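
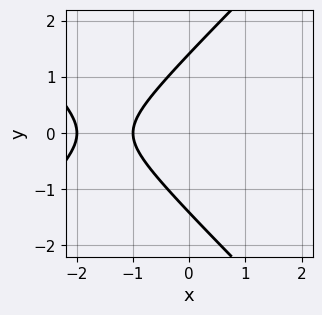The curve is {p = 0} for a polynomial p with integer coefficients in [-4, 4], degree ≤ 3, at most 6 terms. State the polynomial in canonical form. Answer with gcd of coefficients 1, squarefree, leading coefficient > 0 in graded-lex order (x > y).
x^2 - y^2 + 3*x + 2

(a) The degree is 2 — a generic line meets the curve in up to 2 points.
(b) Symmetries: mirror symmetry y ↦ −y ⇒ only even powers of y.
(c) Observable constraints: among the integer gridlines, it crosses the x-axis at x ∈ {-2, -1}.
(d) These observations pin down the coefficients.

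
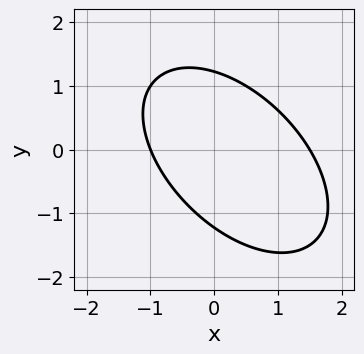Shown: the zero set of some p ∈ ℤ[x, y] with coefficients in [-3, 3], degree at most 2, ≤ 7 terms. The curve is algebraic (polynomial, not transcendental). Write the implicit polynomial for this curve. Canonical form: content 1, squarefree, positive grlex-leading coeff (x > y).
(a) Degree: the shape is more complex than any degree-1 curve, so deg p = 2.
(b) Checking where it meets the axes: it crosses the x-axis at the gridline x = -1.
(c) Solving for integer coefficients yields p as stated.

2*x^2 + 2*x*y + 2*y^2 - x - 3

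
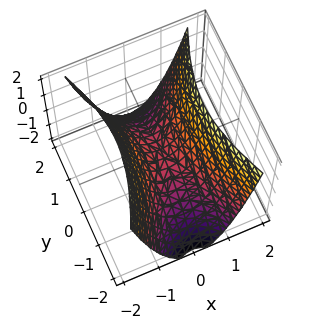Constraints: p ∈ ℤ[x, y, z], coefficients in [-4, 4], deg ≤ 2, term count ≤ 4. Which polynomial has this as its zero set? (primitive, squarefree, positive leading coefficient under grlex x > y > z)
First, deg p = 2. A saddle surface; a quadric.
Then, symmetries: it's symmetric under y → −y, forcing even powers of y; the x ↦ −x reflection is a symmetry, so x appears only in even powers.
Then, observable constraints: it meets the x-axis at x = 0 (among the integer gridlines); it crosses the z-axis at the gridline z = 0; it meets the y-axis at y = 0 (among the integer gridlines).
Finally, fitting integer coefficients to these (and the overall shape) gives p.

3*x^2 - y^2 - 2*z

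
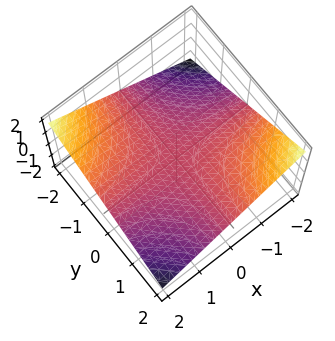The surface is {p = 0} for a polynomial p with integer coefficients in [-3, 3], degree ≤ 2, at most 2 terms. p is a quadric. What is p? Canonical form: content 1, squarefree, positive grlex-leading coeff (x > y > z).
x*y + 3*z

deg p = 2.
Checking where it meets the axes: one z-axis crossing is at z = 0; every point of the x-axis in the box is on the surface.
Putting this together gives p.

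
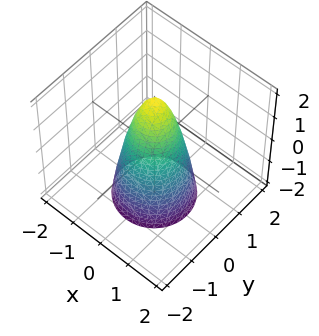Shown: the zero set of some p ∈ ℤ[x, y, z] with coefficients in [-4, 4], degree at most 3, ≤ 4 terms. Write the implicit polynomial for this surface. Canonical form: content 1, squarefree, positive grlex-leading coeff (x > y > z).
(a) The degree is 2 — no degree-1 surface has this shape.
(b) By symmetry, the z-axis is an axis of rotation, so x and y enter only as x² + y².
(c) From the visible intercepts: a circular section at z = 0 has radius between 0 and 1; it meets the z-axis at z = 2 (among the integer gridlines).
(d) Putting this together gives p.

3*x^2 + 3*y^2 + z - 2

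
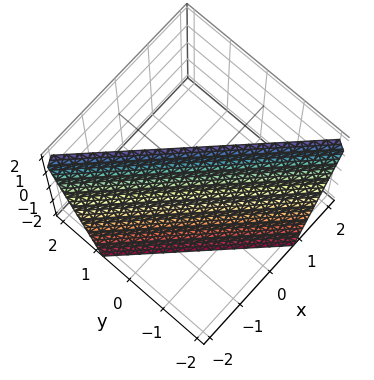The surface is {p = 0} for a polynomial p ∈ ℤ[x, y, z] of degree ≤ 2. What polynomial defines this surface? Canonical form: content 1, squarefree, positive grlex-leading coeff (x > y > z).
1. deg p = 1. The surface is flat (a plane).
2. Observable constraints: it meets the z-axis at z = 2 (among the integer gridlines).
3. Assembling these constraints gives the stated polynomial.

3*x + 3*y - z + 2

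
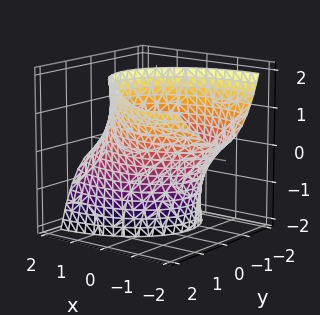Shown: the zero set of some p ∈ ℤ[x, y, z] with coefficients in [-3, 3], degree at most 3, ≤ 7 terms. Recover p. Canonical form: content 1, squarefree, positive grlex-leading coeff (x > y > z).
First, the degree is 2 — the shape is more complex than any degree-1 surface.
Then, from the axis intercepts and sections: no z-intercept at any integer in the box.
Finally, assembling these constraints gives the stated polynomial.

x^2 + 2*x*z + 2*y^2 - y*z - 3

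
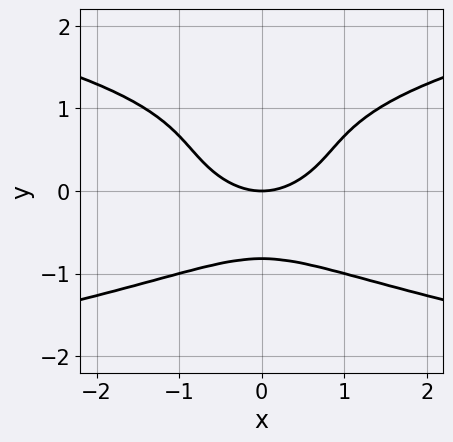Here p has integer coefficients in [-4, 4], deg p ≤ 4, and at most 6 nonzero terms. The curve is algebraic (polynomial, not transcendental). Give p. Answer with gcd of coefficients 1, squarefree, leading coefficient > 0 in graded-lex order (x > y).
3*y^4 - 2*y^3 - 2*x^2 + 3*y

First, the degree is 4 — the shape is more complex than any degree-3 curve.
Then, symmetries: the x ↦ −x reflection is a symmetry, so x appears only in even powers.
Next, from the axis intercepts and sections: one y-axis crossing is at y = 0; it crosses the x-axis at the gridline x = 0.
Finally, fitting integer coefficients to these (and the overall shape) gives p.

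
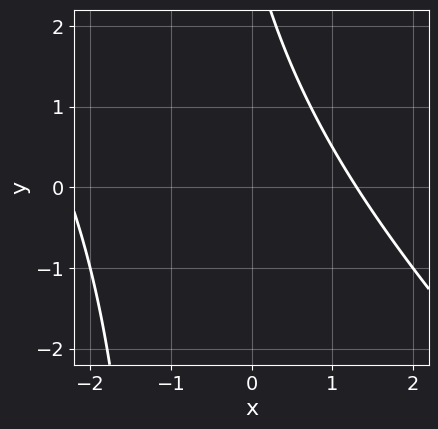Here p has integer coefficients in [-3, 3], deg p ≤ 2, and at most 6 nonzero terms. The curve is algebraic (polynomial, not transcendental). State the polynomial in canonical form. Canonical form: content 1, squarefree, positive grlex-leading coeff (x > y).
deg p = 2. The shape is more complex than any degree-1 curve.
Observable constraints: no y-intercept at any integer in the box.
Fitting integer coefficients to these (and the overall shape) gives p.

x^2 + x*y + x + y - 3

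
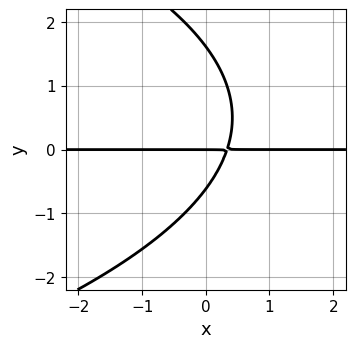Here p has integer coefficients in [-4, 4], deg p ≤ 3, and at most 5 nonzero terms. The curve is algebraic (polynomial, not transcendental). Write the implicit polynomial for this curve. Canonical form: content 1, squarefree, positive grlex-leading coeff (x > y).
y^3 + 3*x*y - y^2 - y

1. deg p = 3.
2. Observable constraints: it meets the y-axis at y = 0 (among the integer gridlines); the visible x-axis segment lies entirely on the curve.
3. Fitting integer coefficients to these (and the overall shape) gives p.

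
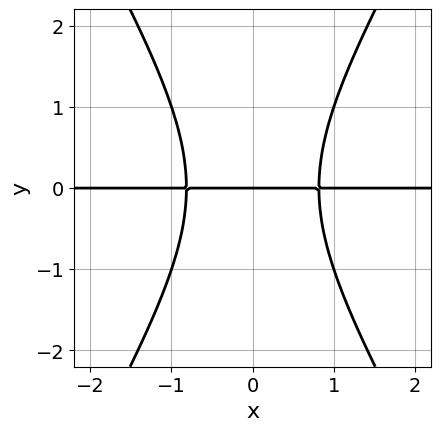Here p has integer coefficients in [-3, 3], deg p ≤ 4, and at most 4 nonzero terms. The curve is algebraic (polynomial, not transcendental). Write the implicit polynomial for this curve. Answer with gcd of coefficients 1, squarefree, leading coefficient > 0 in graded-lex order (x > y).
3*x^2*y - y^3 - 2*y

(a) The degree is 3 — a generic line meets the curve in up to 3 points.
(b) Symmetries: it's symmetric under x → −x, forcing even powers of x.
(c) Checking where it meets the axes: every point of the x-axis in the box is on the curve; one y-axis crossing is at y = 0.
(d) Together with the visible shape, these determine p as stated.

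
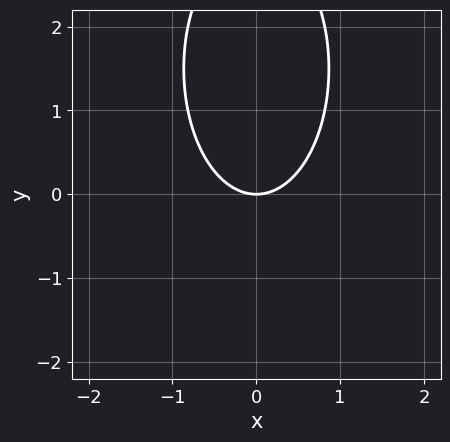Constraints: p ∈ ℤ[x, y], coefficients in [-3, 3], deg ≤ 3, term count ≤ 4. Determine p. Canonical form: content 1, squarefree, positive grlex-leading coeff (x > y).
1. The degree is 2 — the shape is more complex than any degree-1 curve.
2. Symmetries: mirror symmetry x ↦ −x ⇒ only even powers of x.
3. From the axis intercepts and sections: one y-axis crossing is at y = 0; it crosses the x-axis at the gridline x = 0.
4. Assembling these constraints gives the stated polynomial.

3*x^2 + y^2 - 3*y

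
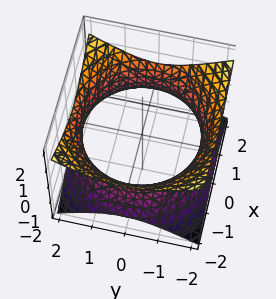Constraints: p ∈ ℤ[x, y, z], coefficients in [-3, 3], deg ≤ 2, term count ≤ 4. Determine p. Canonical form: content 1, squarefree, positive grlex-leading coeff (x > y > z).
Degree: an hourglass — one-sheet hyperboloid; a quadric, so deg p = 2.
Symmetries: the z ↦ −z reflection is a symmetry, so z appears only in even powers; rotational symmetry about the z-axis ⇒ p depends on x, y only through x² + y².
Checking where it meets the axes: a circular section at z = 0 has radius between 1 and 2; it misses every integer gridline on the z-axis.
Assembling these constraints gives the stated polynomial.

x^2 + y^2 - 2*z^2 - 3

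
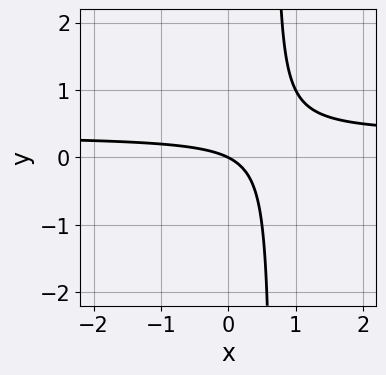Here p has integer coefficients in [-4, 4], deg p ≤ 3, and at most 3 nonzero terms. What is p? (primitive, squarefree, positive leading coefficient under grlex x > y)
(a) The degree is 2 — a generic line meets the curve in up to 2 points.
(b) Observable constraints: it crosses the x-axis at the gridline x = 0; it crosses the y-axis at the gridline y = 0.
(c) Fitting integer coefficients to these (and the overall shape) gives p.

3*x*y - x - 2*y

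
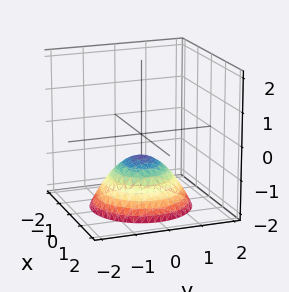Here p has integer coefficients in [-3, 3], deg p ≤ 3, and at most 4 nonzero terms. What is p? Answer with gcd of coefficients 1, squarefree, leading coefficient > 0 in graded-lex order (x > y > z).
1. The degree is 2 — a generic line meets the surface in up to 2 points.
2. By symmetry, every cross-section ⟂ z is a circle, so x, y appear only via x² + y².
3. From the axis intercepts and sections: it misses every integer gridline on the y-axis; a circular section at z = -2 has radius between 1 and 2; it misses every integer gridline on the x-axis.
4. The integer polynomial consistent with all of this is the stated p.

2*x^2 + 2*y^2 + 3*z + 2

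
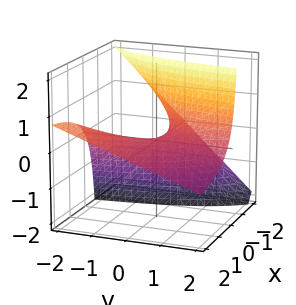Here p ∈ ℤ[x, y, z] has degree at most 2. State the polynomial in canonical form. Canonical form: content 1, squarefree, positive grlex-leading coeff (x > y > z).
(a) The degree is 2 — no degree-1 surface has this shape.
(b) From the visible intercepts: the visible y-axis segment lies entirely on the surface; it meets the z-axis at z = 0 (among the integer gridlines); every point of the x-axis in the box is on the surface.
(c) Solving for integer coefficients yields p as stated.

x*y + 2*x*z + 2*z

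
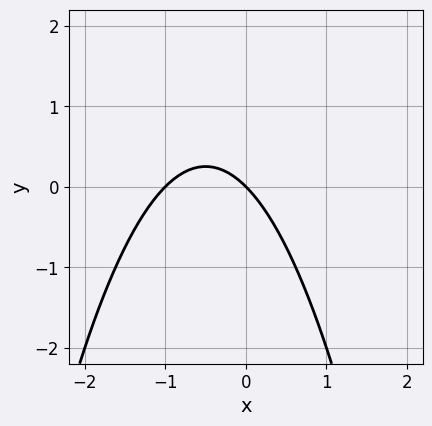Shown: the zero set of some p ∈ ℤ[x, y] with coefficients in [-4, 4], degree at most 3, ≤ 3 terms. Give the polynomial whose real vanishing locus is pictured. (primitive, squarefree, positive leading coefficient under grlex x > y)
1. Degree: the shape is more complex than any degree-1 curve, so deg p = 2.
2. Reading off the gridlines: one y-axis crossing is at y = 0; among the integer gridlines, it crosses the x-axis at x ∈ {-1, 0}.
3. Matching integer coefficients to the picture gives p.

x^2 + x + y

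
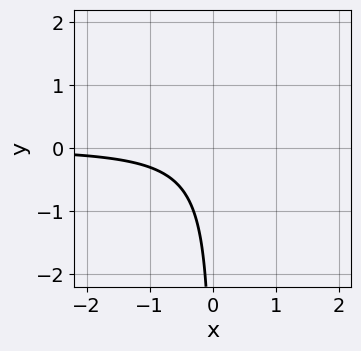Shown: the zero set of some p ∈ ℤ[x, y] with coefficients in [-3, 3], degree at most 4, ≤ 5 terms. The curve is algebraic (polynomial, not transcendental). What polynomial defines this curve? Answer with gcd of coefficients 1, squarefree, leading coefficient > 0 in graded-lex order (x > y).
x^2*y + x*y^2 - 2*x*y + 1

The degree is 3 — a generic line meets the curve in up to 3 points.
Checking where it meets the axes: no y-intercept at any integer in the box; the curve avoids every integer x-axis point in the box.
Assembling these constraints gives the stated polynomial.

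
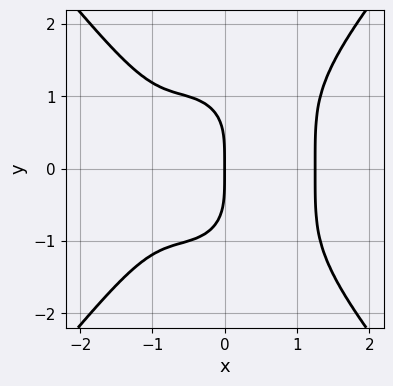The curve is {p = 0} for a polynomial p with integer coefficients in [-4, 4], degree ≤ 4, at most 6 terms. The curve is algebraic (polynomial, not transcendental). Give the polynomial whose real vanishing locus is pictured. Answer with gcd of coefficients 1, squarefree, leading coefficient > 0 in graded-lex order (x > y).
1. deg p = 4.
2. Symmetries: the y ↦ −y reflection is a symmetry, so y appears only in even powers.
3. Against the integer gridlines: it crosses the y-axis at the gridline y = 0; it meets the x-axis at x = 0 (among the integer gridlines).
4. Putting this together gives p.

2*x^4 - y^4 + x^3 - 2*x^2 - 3*x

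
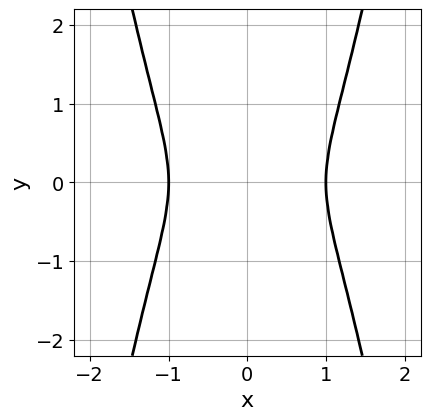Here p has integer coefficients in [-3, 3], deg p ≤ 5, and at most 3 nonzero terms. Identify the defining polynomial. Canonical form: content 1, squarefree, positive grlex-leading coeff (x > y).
1. deg p = 4. A generic line meets the curve in up to 4 points.
2. Symmetries: the y ↦ −y reflection is a symmetry, so y appears only in even powers; it's symmetric under x → −x, forcing even powers of x.
3. Checking where it meets the axes: the x-axis gridline crossings are at x ∈ {-1, 1}.
4. Putting this together gives p.

2*x^4 - 2*x^2 - y^2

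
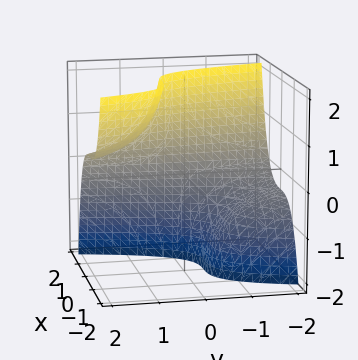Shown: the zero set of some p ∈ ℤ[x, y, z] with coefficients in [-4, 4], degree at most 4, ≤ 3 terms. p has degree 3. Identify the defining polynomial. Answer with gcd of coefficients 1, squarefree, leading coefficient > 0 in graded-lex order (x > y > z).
(a) deg p = 3.
(b) From the axis intercepts and sections: it meets the x-axis at x = 1 (among the integer gridlines); it misses every integer gridline on the z-axis; no y-intercept at any integer in the box.
(c) Solving for integer coefficients yields p as stated.

x^3 + y*z - 1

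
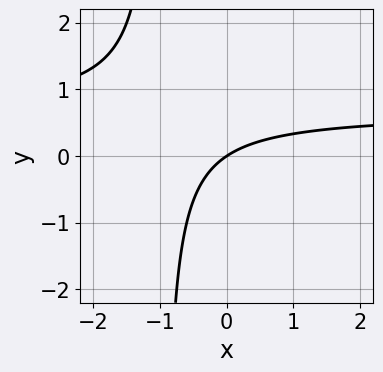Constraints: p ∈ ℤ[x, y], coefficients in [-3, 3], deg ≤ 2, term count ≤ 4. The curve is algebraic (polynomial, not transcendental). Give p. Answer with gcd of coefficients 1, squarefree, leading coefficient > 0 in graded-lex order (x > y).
3*x*y - 2*x + 3*y

(a) Degree: a generic line meets the curve in up to 2 points, so deg p = 2.
(b) Checking where it meets the axes: it meets the x-axis at x = 0 (among the integer gridlines); it meets the y-axis at y = 0 (among the integer gridlines).
(c) Fitting integer coefficients to these (and the overall shape) gives p.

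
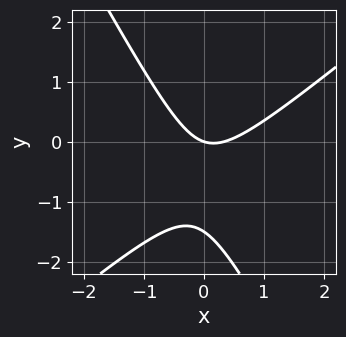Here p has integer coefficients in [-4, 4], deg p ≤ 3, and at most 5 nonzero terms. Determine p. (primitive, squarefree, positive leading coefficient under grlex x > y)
(a) deg p = 2. The shape is more complex than any degree-1 curve.
(b) From the visible intercepts: it meets the x-axis at x = 0 (among the integer gridlines); it meets the y-axis at y = 0 (among the integer gridlines).
(c) Assembling these constraints gives the stated polynomial.

3*x^2 - 2*x*y - 2*y^2 - x - 3*y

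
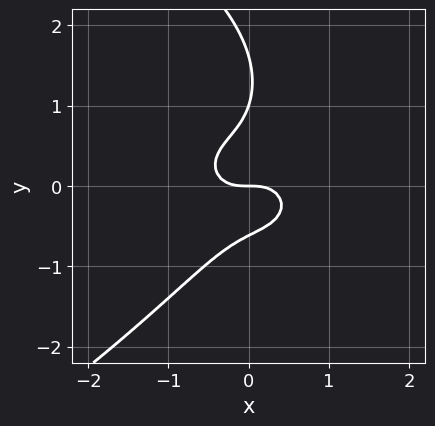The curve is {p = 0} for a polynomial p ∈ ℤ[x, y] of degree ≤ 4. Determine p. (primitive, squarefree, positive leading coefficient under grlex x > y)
deg p = 4. A generic line meets the curve in up to 4 points.
From the axis intercepts and sections: it meets the x-axis at x = 0 (among the integer gridlines); the y-axis gridline crossings are at y ∈ {0, 1}.
Fitting integer coefficients to these (and the overall shape) gives p.

y^4 + 2*x^3 + 3*x*y^2 - 2*y^3 + y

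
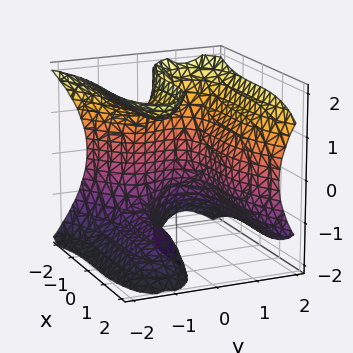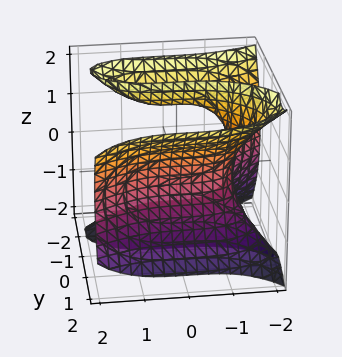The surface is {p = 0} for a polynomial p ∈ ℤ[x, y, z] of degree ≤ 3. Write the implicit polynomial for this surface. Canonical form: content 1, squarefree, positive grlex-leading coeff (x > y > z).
x^3 - 3*y^3 + 3*y*z^2 + y^2 + 2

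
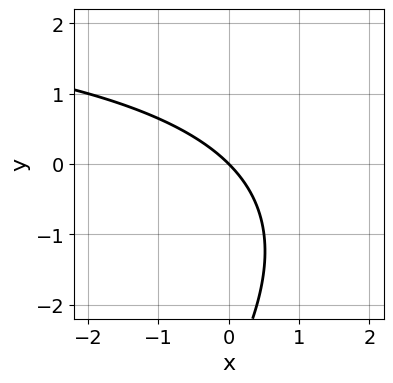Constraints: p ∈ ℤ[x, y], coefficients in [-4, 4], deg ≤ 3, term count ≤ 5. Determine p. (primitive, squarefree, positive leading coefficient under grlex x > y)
First, the degree is 2 — the shape is more complex than any degree-1 curve.
Next, from the axis intercepts and sections: one y-axis crossing is at y = 0; one x-axis crossing is at x = 0.
Finally, putting this together gives p.

x*y - y^2 - 3*x - 3*y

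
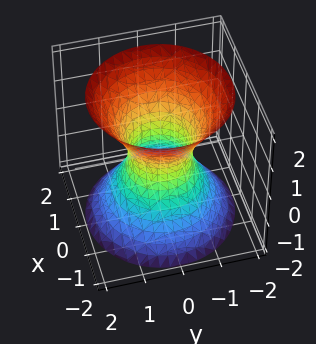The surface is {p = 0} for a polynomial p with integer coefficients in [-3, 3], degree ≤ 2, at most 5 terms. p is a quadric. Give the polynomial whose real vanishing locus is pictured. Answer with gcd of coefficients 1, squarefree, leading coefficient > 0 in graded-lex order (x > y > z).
1. deg p = 2. One connected sheet with a waist; a quadric.
2. Symmetries: the surface is invariant under rotation about z: p = q(x² + y², z); the z ↦ −z reflection is a symmetry, so z appears only in even powers.
3. From the visible intercepts: no z-intercept at any integer in the box; a circular section at z = -2 has radius between 1 and 2.
4. These observations pin down the coefficients.

3*x^2 + 3*y^2 - 2*z^2 - 2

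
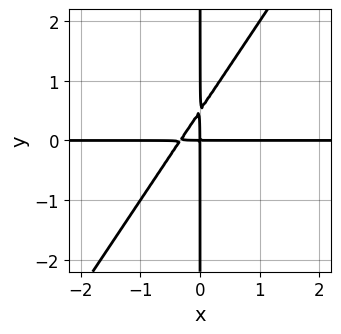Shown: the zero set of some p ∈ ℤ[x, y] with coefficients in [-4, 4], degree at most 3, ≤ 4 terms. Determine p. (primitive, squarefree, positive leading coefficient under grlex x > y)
deg p = 3. The shape is more complex than any degree-2 curve.
From the visible intercepts: the visible y-axis segment lies entirely on the curve; the visible x-axis segment lies entirely on the curve.
The integer polynomial consistent with all of this is the stated p.

3*x^2*y - 2*x*y^2 + x*y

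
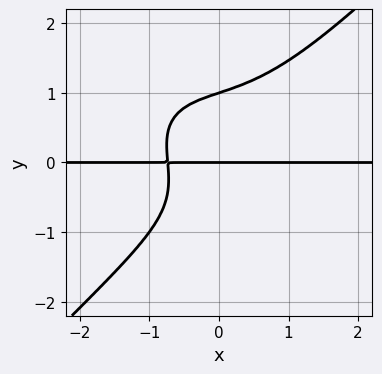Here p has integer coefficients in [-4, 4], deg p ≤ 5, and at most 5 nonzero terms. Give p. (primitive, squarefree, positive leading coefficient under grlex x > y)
2*x^3*y + x^2*y^2 - 3*y^4 + 3*x*y + 3*y

(a) The degree is 4 — a generic line meets the curve in up to 4 points.
(b) Reading off the gridlines: every point of the x-axis in the box is on the curve; the y-axis gridline crossings are at y ∈ {0, 1}.
(c) Putting this together gives p.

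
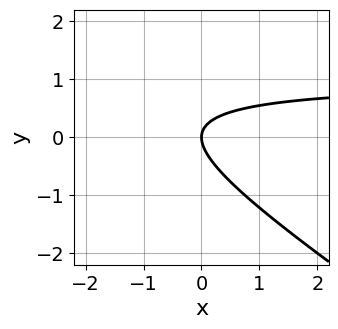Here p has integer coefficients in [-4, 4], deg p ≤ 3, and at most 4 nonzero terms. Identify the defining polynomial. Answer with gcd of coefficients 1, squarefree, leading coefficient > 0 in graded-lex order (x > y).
2*x*y + 3*y^2 - 2*x

1. The degree is 2 — the shape is more complex than any degree-1 curve.
2. Against the integer gridlines: one x-axis crossing is at x = 0; it meets the y-axis at y = 0 (among the integer gridlines).
3. These observations pin down the coefficients.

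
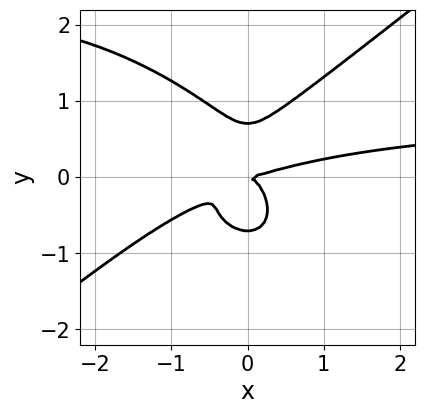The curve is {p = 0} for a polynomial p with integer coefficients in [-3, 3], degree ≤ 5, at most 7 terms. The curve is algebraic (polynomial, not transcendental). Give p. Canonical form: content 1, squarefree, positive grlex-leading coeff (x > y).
x^3*y - 2*y^4 - x^3 + 3*x^2*y + y^2

First, the degree is 4 — the shape is more complex than any degree-3 curve.
Next, against the integer gridlines: it crosses the x-axis at the gridline x = 0; it crosses the y-axis at the gridline y = 0.
Finally, together with the visible shape, these determine p as stated.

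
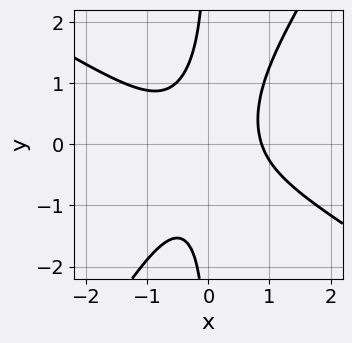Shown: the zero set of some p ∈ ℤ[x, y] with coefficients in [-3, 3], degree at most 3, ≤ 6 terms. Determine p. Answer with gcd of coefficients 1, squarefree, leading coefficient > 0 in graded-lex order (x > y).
(a) Degree: the shape is more complex than any degree-2 curve, so deg p = 3.
(b) From the visible intercepts: the curve avoids every integer y-axis point in the box.
(c) Fitting integer coefficients to these (and the overall shape) gives p.

3*x^3 + 3*x^2*y - 3*x*y^2 - 2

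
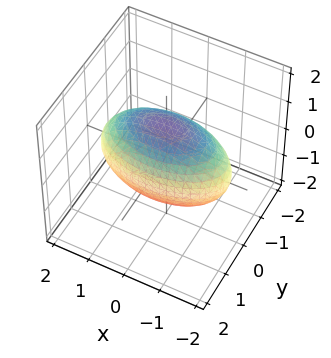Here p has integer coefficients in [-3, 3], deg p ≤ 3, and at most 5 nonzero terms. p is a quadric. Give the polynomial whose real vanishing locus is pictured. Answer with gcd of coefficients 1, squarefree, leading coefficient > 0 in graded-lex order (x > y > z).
1. The degree is 2 — a closed, bounded, convex surface; a quadric.
2. Symmetries: it's symmetric under z → −z, forcing even powers of z; it's symmetric under y → −y, forcing even powers of y; the x ↦ −x reflection is a symmetry, so x appears only in even powers.
3. Against the integer gridlines: among the integer gridlines, it crosses the y-axis at y ∈ {-1, 1}.
4. Assembling these constraints gives the stated polynomial.

x^2 + 3*y^2 + 2*z^2 - 3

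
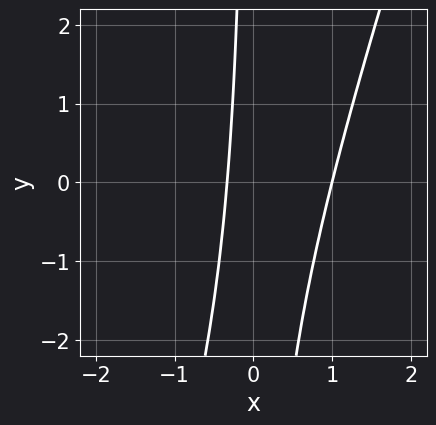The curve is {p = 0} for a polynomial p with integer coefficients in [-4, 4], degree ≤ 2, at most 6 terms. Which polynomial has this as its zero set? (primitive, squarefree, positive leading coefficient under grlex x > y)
3*x^2 - x*y - 2*x - 1

1. deg p = 2. The shape is more complex than any degree-1 curve.
2. Against the integer gridlines: it misses every integer gridline on the y-axis; one x-axis crossing is at x = 1.
3. Fitting integer coefficients to these (and the overall shape) gives p.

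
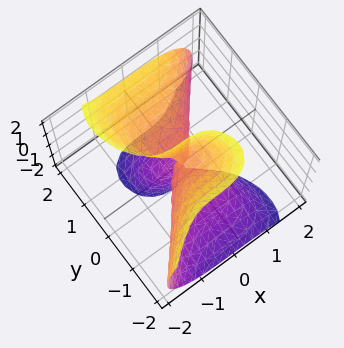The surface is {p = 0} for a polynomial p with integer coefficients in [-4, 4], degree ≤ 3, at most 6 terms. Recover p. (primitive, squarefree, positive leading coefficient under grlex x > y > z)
3*x^3 - 2*y^3 + y^2*z + 2*y*z^2 - y

(a) The degree is 3 — no degree-2 surface has this shape.
(b) Reading off the gridlines: the visible z-axis segment lies entirely on the surface; one x-axis crossing is at x = 0; one y-axis crossing is at y = 0.
(c) These observations pin down the coefficients.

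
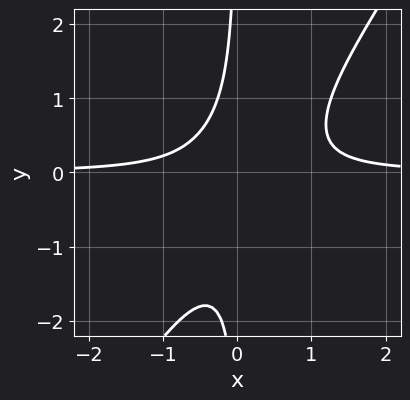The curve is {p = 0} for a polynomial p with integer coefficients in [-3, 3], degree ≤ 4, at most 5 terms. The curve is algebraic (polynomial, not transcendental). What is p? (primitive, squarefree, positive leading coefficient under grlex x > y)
3*x^2*y - 2*x*y^2 - x*y - 1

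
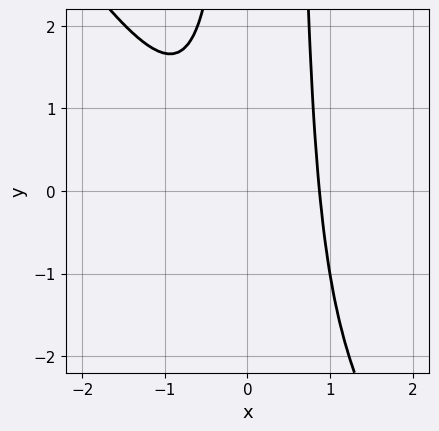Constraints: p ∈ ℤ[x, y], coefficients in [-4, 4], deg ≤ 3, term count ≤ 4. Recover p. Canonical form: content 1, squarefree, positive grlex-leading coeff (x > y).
3*x^3 + 2*x^2*y - x*y - 2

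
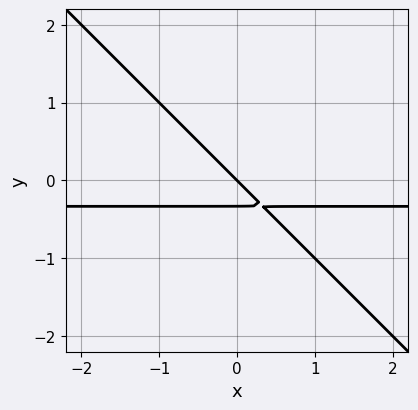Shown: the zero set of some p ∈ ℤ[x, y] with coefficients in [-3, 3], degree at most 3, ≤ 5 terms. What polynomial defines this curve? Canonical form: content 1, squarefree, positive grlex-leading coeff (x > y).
3*x*y + 3*y^2 + x + y

(a) The degree is 2 — the shape is more complex than any degree-1 curve.
(b) Reading off the gridlines: it meets the y-axis at y = 0 (among the integer gridlines); one x-axis crossing is at x = 0.
(c) Fitting integer coefficients to these (and the overall shape) gives p.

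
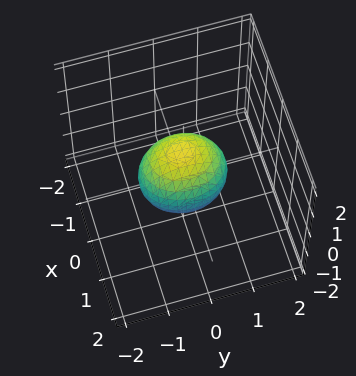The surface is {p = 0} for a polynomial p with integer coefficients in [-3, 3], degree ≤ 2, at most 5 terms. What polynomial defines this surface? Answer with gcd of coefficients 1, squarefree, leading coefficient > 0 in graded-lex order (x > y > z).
3*x^2 + x*z + 2*y^2 + 3*z^2 - 2

First, the degree is 2 — a generic line meets the surface in up to 2 points.
Then, against the integer gridlines: among the integer gridlines, it crosses the y-axis at y ∈ {-1, 1}.
Finally, solving for integer coefficients yields p as stated.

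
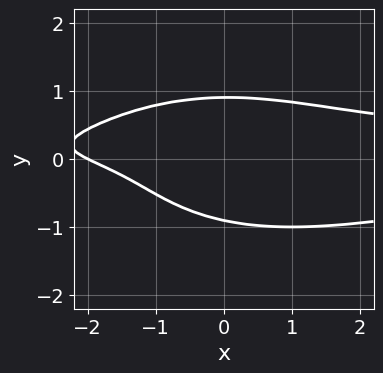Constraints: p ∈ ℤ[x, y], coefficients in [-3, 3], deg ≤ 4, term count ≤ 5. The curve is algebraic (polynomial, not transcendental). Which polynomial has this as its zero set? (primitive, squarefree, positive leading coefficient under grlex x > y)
1. Degree: the shape is more complex than any degree-3 curve, so deg p = 4.
2. Observable constraints: one x-axis crossing is at x = -2.
3. Fitting integer coefficients to these (and the overall shape) gives p.

x^2*y^2 + 3*y^4 + x*y - x - 2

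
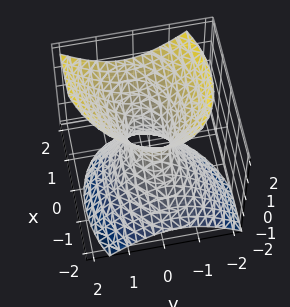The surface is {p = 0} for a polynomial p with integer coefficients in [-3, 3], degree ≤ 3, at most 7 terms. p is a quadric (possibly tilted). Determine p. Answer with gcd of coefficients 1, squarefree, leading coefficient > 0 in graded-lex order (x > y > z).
2*x^2 - x*y - 2*x*z + 3*y^2 - 2*z^2 - 1

deg p = 2. No degree-1 surface has this shape.
Checking where it meets the axes: no z-intercept at any integer in the box.
Fitting integer coefficients to these (and the overall shape) gives p.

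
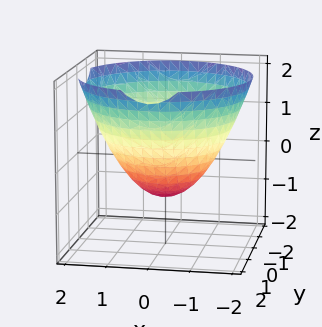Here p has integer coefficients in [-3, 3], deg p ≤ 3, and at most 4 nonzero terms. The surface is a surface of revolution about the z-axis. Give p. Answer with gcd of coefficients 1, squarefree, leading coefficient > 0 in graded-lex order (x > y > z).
2*x^2 + 2*y^2 - 3*z - 3

1. Degree: the shape is more complex than any degree-1 surface, so deg p = 2.
2. Symmetry: the z-axis is an axis of rotation, so x and y enter only as x² + y².
3. From the visible intercepts: one z-axis crossing is at z = -1; a circular section at z = 1 has radius between 1 and 2.
4. The integer polynomial consistent with all of this is the stated p.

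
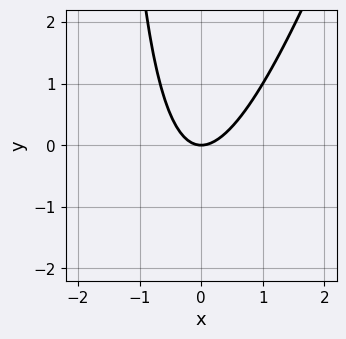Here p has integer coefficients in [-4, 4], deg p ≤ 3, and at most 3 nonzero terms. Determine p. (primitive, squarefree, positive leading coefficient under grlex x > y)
Degree: the shape is more complex than any degree-1 curve, so deg p = 2.
Observable constraints: it meets the x-axis at x = 0 (among the integer gridlines); it crosses the y-axis at the gridline y = 0.
Solving for integer coefficients yields p as stated.

3*x^2 - x*y - 2*y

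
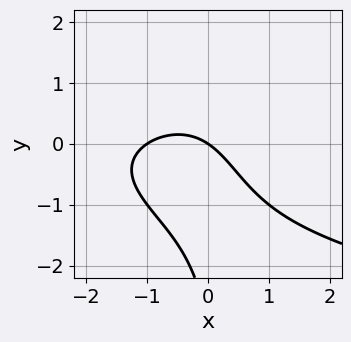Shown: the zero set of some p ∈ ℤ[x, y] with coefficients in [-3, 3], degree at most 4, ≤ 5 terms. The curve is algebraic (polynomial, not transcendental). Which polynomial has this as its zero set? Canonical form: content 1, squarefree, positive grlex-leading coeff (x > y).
2*x*y^2 - 2*x^2 - y^2 - 2*x - 3*y

First, the degree is 3 — no degree-2 curve has this shape.
Next, from the visible intercepts: it crosses the y-axis at the gridline y = 0; among the integer gridlines, it crosses the x-axis at x ∈ {-1, 0}.
Finally, assembling these constraints gives the stated polynomial.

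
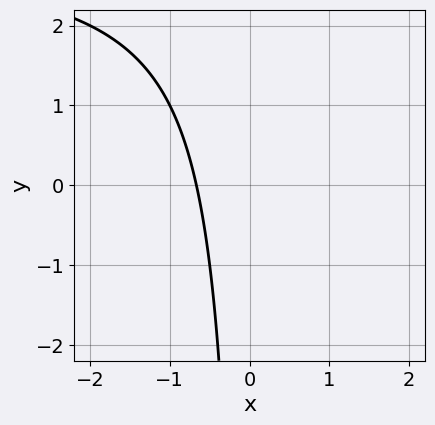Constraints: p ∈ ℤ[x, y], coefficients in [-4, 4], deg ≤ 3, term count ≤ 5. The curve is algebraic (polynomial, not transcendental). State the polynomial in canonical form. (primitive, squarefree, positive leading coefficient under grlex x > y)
x*y - 3*x - 2

(a) deg p = 2.
(b) Checking where it meets the axes: the curve avoids every integer y-axis point in the box.
(c) Putting this together gives p.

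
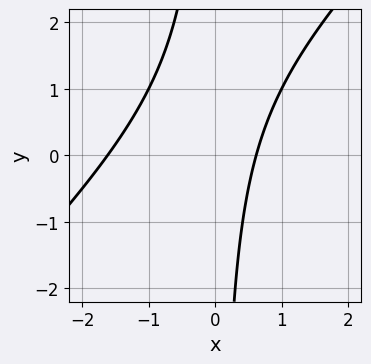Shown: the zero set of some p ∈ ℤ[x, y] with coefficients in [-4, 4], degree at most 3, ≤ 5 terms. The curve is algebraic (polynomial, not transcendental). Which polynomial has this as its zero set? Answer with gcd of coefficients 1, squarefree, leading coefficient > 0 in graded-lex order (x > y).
1. Degree: no degree-1 curve has this shape, so deg p = 2.
2. From the visible intercepts: it misses every integer gridline on the y-axis.
3. Fitting integer coefficients to these (and the overall shape) gives p.

x^2 - x*y + x - 1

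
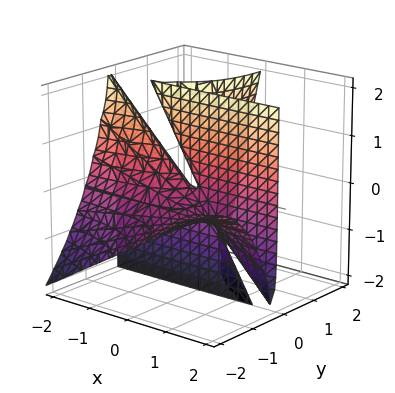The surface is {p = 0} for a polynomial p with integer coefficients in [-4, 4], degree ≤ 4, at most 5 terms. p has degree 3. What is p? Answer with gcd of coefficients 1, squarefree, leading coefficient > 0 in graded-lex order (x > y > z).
3*x*y^2 + y^3 - 2*y^2*z + 3*x*y + 2*y*z

First, deg p = 3. The shape is more complex than any degree-2 surface.
Then, reading off the gridlines: the visible x-axis segment lies entirely on the surface; the visible z-axis segment lies entirely on the surface; it meets the y-axis at y = 0 (among the integer gridlines).
Finally, solving for integer coefficients yields p as stated.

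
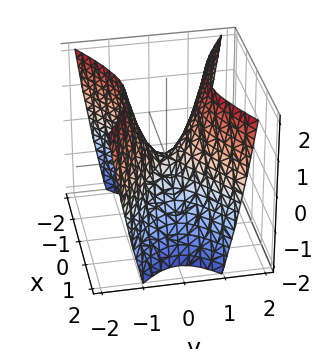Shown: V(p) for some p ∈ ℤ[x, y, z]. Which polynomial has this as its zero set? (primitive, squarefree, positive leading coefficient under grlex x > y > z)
x^2 - 2*y^2 + z

1. deg p = 2. A hyperbolic paraboloid; a quadric.
2. Symmetries: mirror symmetry x ↦ −x ⇒ only even powers of x; it's symmetric under y → −y, forcing even powers of y.
3. From the visible intercepts: it meets the x-axis at x = 0 (among the integer gridlines); one z-axis crossing is at z = 0.
4. Matching integer coefficients to the picture gives p.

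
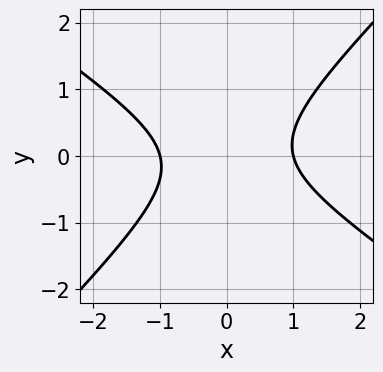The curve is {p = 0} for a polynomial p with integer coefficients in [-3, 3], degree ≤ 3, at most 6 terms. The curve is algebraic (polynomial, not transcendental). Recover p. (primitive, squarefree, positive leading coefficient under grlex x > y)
2*x^2 + x*y - 3*y^2 - 2

(a) The degree is 2 — a generic line meets the curve in up to 2 points.
(b) Reading off the gridlines: the x-axis gridline crossings are at x ∈ {-1, 1}; the curve avoids every integer y-axis point in the box.
(c) Solving for integer coefficients yields p as stated.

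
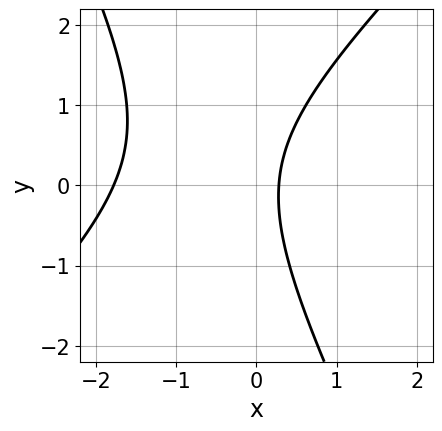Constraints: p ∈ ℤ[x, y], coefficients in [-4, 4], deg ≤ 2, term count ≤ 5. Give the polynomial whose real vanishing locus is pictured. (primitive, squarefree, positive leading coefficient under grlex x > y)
2*x^2 - x*y - y^2 + 3*x - 1

Degree: the shape is more complex than any degree-1 curve, so deg p = 2.
Checking where it meets the axes: no y-intercept at any integer in the box.
Together with the visible shape, these determine p as stated.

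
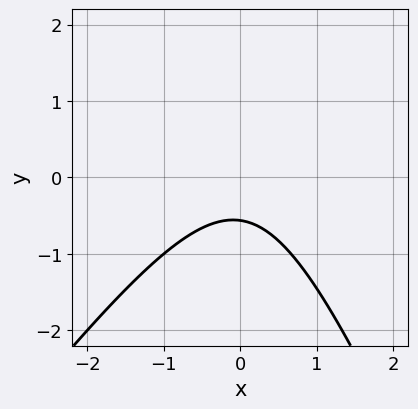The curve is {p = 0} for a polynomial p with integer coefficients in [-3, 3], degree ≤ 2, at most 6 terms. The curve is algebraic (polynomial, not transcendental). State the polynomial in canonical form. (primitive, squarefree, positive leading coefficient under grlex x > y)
First, the degree is 2 — no degree-1 curve has this shape.
Next, against the integer gridlines: it misses every integer gridline on the x-axis.
Finally, fitting integer coefficients to these (and the overall shape) gives p.

3*x^2 - x*y - y^2 + 3*y + 2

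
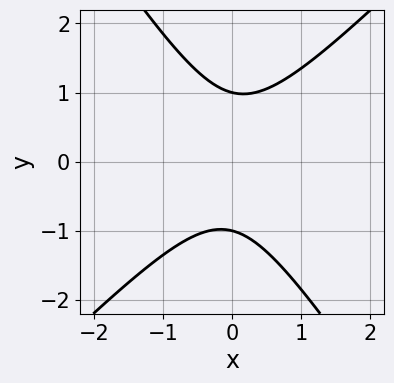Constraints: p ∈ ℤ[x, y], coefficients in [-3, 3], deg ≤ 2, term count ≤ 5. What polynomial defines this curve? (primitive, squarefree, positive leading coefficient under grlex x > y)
First, the degree is 2 — the shape is more complex than any degree-1 curve.
Then, from the visible intercepts: it misses every integer gridline on the x-axis; the y-axis gridline crossings are at y ∈ {-1, 1}.
Finally, solving for integer coefficients yields p as stated.

3*x^2 - x*y - 2*y^2 + 2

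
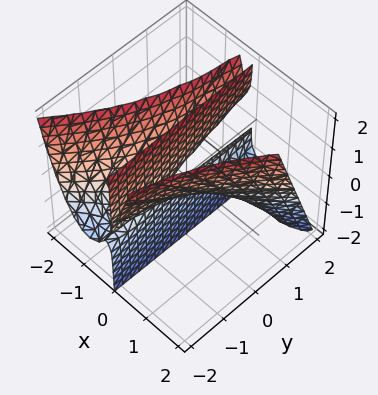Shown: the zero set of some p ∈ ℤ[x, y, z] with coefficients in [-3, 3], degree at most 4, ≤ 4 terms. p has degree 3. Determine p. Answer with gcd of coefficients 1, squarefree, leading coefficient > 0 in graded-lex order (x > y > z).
3*x^3 - 3*x^2*y - 2*x^2 - 2*x*z

Degree: the shape is more complex than any degree-2 surface, so deg p = 3.
Checking where it meets the axes: every point of the y-axis in the box is on the surface; every point of the z-axis in the box is on the surface.
Putting this together gives p.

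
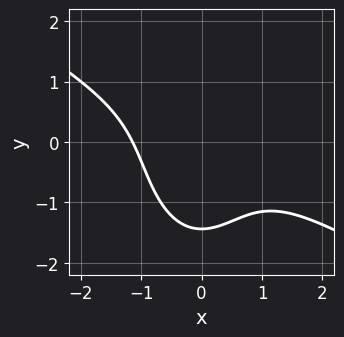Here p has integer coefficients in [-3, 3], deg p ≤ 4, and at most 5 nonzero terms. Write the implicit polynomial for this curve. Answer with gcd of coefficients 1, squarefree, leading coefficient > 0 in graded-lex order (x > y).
2*x^3 + 3*x^2*y + y^3 + 3

(a) The degree is 3 — no degree-2 curve has this shape.
(b) Putting this together gives p.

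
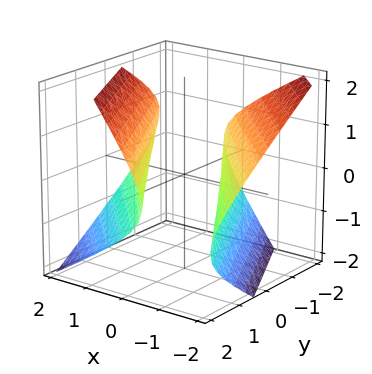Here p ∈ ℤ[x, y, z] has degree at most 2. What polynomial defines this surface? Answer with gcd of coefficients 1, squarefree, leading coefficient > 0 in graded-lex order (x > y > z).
2*x^2 + 3*x*y + 2*x*z + y^2 - 3*z^2 - 2

I count 2 distinct pieces. They look like related sheets of one shape, so recover p as a whole.
The degree is 2 — a generic line meets the surface in up to 2 points.
Checking where it meets the axes: the x-axis gridline crossings are at x ∈ {-1, 1}; it misses every integer gridline on the z-axis.
Solving for integer coefficients yields p as stated.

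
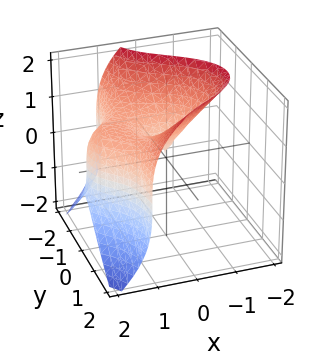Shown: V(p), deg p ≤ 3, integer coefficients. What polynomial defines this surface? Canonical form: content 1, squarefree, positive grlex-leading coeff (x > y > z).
x^3 + 3*x*y^2 + z^3 - 2*x^2 - 3*y^2

(a) The degree is 3 — the shape is more complex than any degree-2 surface.
(b) Observable constraints: it crosses the y-axis at the gridline y = 0; it meets the z-axis at z = 0 (among the integer gridlines); among the integer gridlines, it crosses the x-axis at x ∈ {0, 2}.
(c) These observations pin down the coefficients.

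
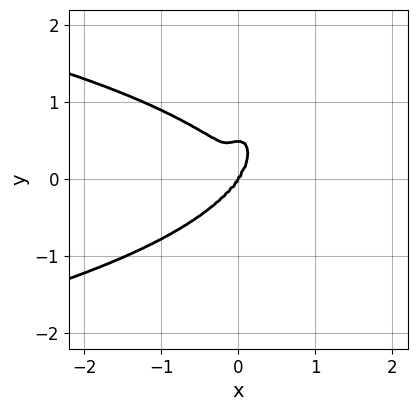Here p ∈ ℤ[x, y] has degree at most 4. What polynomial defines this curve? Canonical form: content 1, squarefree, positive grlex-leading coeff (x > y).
3*x^2*y^2 + 2*y^4 + 3*x^3 - y^3

1. Degree: the shape is more complex than any degree-3 curve, so deg p = 4.
2. Observable constraints: it crosses the y-axis at the gridline y = 0; it crosses the x-axis at the gridline x = 0.
3. These observations pin down the coefficients.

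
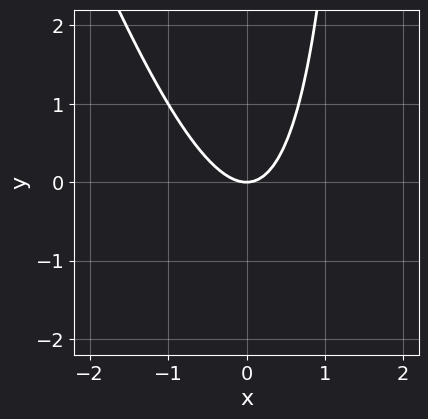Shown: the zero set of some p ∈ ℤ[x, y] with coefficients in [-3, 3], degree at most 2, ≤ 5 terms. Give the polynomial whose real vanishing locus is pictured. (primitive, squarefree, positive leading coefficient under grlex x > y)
The degree is 2 — a generic line meets the curve in up to 2 points.
Checking where it meets the axes: one y-axis crossing is at y = 0; it crosses the x-axis at the gridline x = 0.
The integer polynomial consistent with all of this is the stated p.

3*x^2 + x*y - 2*y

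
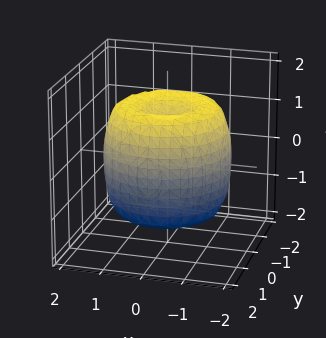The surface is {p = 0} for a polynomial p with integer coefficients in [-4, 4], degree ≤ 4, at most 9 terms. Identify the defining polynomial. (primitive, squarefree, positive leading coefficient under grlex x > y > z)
x^4 + 2*x^2*y^2 + y^4 - 2*x^2 - 2*y^2 + z^2 - 1

1. The degree is 4 — no degree-3 surface has this shape.
2. By symmetry, the surface is invariant under rotation about z: p = q(x² + y², z).
3. Reading off the gridlines: the z-axis gridline crossings are at z ∈ {-1, 1}; a circular section at z = 1 has radius between 1 and 2.
4. Together with the visible shape, these determine p as stated.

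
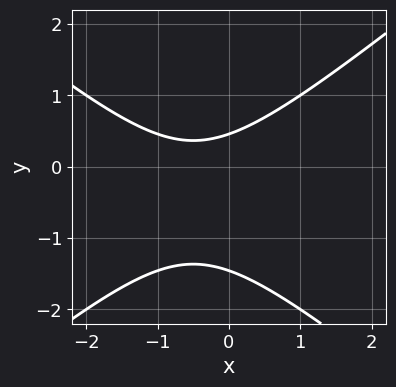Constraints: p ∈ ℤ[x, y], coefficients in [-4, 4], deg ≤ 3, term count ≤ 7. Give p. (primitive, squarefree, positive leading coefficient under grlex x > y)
(a) The degree is 2 — the shape is more complex than any degree-1 curve.
(b) Checking where it meets the axes: no x-intercept at any integer in the box.
(c) Putting this together gives p.

2*x^2 - 3*y^2 + 2*x - 3*y + 2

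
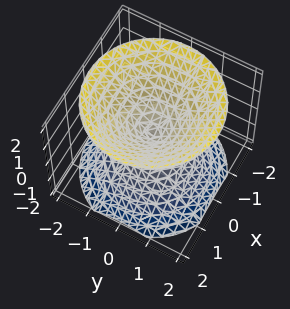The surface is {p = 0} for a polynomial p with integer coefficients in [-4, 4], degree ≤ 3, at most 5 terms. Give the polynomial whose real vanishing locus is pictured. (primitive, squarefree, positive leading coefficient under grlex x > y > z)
x^2 + y^2 - z^2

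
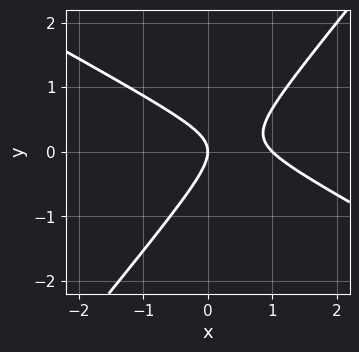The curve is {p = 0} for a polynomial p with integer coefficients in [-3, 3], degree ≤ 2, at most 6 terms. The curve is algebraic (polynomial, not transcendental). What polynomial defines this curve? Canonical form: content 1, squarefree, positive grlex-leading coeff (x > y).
deg p = 2. The shape is more complex than any degree-1 curve.
Against the integer gridlines: it meets the y-axis at y = 0 (among the integer gridlines); the x-axis gridline crossings are at x ∈ {0, 1}.
The integer polynomial consistent with all of this is the stated p.

2*x^2 + 2*x*y - 3*y^2 - 2*x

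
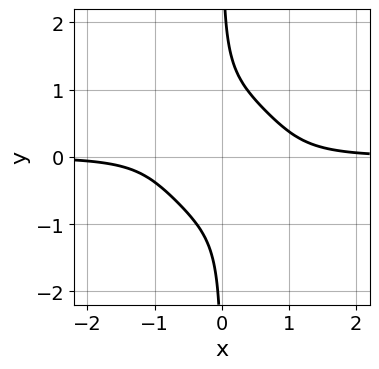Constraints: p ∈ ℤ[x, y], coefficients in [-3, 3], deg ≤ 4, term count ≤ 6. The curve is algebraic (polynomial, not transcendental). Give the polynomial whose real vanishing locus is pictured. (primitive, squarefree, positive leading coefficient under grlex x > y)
2*x^3*y + x^2*y^2 + 2*x*y^3 - 1

deg p = 4. A generic line meets the curve in up to 4 points.
Observable constraints: the curve avoids every integer y-axis point in the box; it misses every integer gridline on the x-axis.
Fitting integer coefficients to these (and the overall shape) gives p.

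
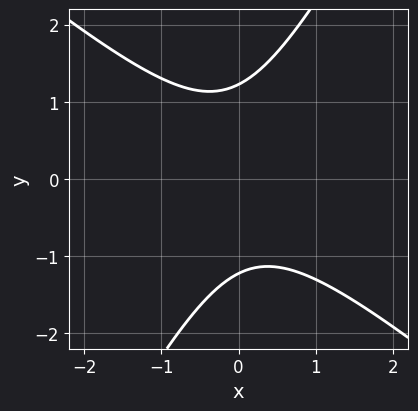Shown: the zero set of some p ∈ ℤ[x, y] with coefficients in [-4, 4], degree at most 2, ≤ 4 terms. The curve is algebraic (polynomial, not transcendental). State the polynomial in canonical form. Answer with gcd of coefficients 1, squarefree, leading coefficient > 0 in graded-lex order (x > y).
First, deg p = 2. A generic line meets the curve in up to 2 points.
Next, from the visible intercepts: the curve avoids every integer x-axis point in the box.
Finally, matching integer coefficients to the picture gives p.

3*x^2 + 2*x*y - 2*y^2 + 3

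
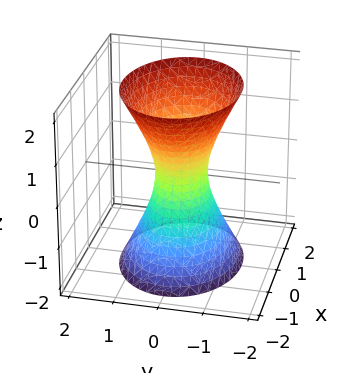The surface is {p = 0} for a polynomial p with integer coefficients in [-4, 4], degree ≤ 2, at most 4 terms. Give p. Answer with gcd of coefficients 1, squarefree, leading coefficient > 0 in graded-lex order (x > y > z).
2*x^2 + 3*y^2 - z^2 - 1

The degree is 2 — one connected sheet with a waist; a quadric.
Symmetries: it's symmetric under z → −z, forcing even powers of z; the y ↦ −y reflection is a symmetry, so y appears only in even powers; the x ↦ −x reflection is a symmetry, so x appears only in even powers.
Checking where it meets the axes: it misses every integer gridline on the z-axis.
Together with the visible shape, these determine p as stated.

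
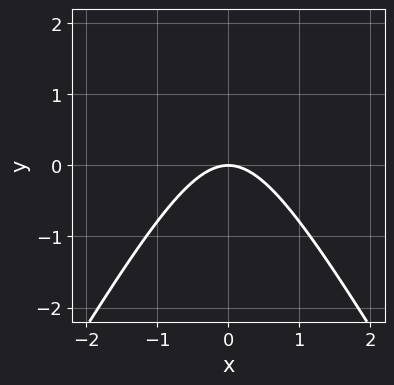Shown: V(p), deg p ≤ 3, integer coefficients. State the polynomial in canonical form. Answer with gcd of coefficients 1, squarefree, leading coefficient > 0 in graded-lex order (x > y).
Degree: the shape is more complex than any degree-1 curve, so deg p = 2.
Symmetries: the x ↦ −x reflection is a symmetry, so x appears only in even powers.
From the visible intercepts: one x-axis crossing is at x = 0; one y-axis crossing is at y = 0.
Putting this together gives p.

3*x^2 - y^2 + 3*y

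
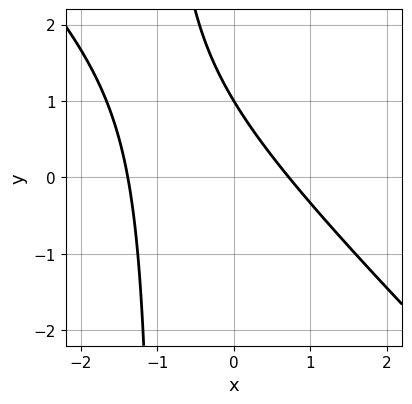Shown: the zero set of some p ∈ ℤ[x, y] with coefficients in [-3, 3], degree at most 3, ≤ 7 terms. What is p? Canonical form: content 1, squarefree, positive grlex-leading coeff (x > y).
3*x^2 + 3*x*y + 2*x + 3*y - 3

1. Degree: the shape is more complex than any degree-1 curve, so deg p = 2.
2. Checking where it meets the axes: it meets the y-axis at y = 1 (among the integer gridlines).
3. Fitting integer coefficients to these (and the overall shape) gives p.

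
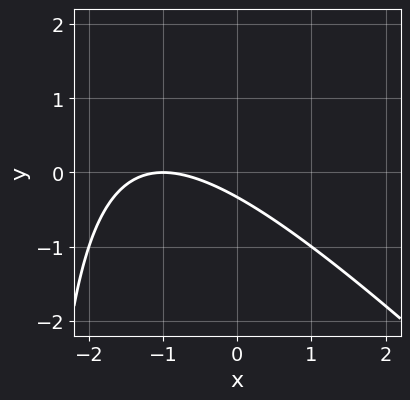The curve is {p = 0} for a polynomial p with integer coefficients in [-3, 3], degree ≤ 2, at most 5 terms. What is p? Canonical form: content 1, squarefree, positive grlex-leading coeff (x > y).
1. deg p = 2. The shape is more complex than any degree-1 curve.
2. From the visible intercepts: it crosses the x-axis at the gridline x = -1.
3. Solving for integer coefficients yields p as stated.

x^2 + x*y + 2*x + 3*y + 1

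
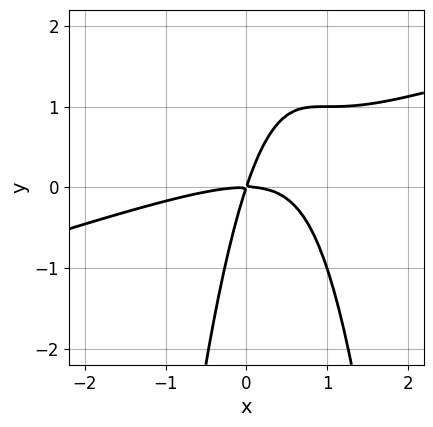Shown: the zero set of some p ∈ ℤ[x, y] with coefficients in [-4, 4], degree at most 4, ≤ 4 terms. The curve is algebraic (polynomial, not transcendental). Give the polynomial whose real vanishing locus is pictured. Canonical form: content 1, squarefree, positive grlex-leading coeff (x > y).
x^3 - 3*x^2*y + 3*x*y - y^2

First, the degree is 3 — the shape is more complex than any degree-2 curve.
Then, reading off the gridlines: it meets the x-axis at x = 0 (among the integer gridlines); it meets the y-axis at y = 0 (among the integer gridlines).
Finally, together with the visible shape, these determine p as stated.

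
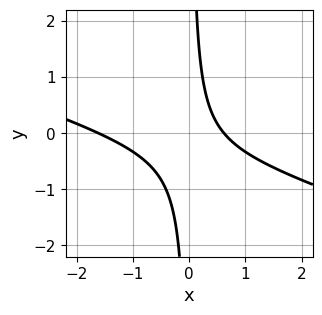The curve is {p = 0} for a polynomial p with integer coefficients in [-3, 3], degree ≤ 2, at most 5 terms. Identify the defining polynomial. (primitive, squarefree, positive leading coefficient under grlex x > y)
1. deg p = 2. No degree-1 curve has this shape.
2. Observable constraints: the curve avoids every integer y-axis point in the box.
3. Fitting integer coefficients to these (and the overall shape) gives p.

x^2 + 3*x*y + x - 1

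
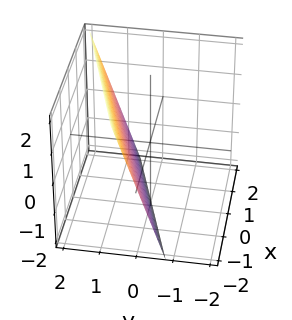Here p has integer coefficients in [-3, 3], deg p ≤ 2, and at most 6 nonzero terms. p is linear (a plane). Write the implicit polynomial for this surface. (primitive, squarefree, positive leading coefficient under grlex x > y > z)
x - 3*y + z + 2

First, degree: the surface is flat (a plane), so deg p = 1.
Next, from the axis intercepts and sections: one z-axis crossing is at z = -2; one x-axis crossing is at x = -2.
Finally, the integer polynomial consistent with all of this is the stated p.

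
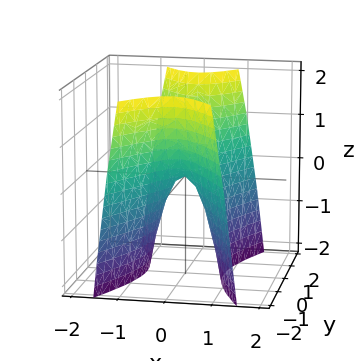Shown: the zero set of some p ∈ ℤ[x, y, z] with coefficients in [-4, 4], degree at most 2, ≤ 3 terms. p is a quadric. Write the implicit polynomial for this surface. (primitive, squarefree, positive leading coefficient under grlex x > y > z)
(a) Degree: a saddle surface; a quadric, so deg p = 2.
(b) Symmetries: mirror symmetry x ↦ −x ⇒ only even powers of x; the y ↦ −y reflection is a symmetry, so y appears only in even powers.
(c) From the visible intercepts: it crosses the z-axis at the gridline z = 0; it meets the y-axis at y = 0 (among the integer gridlines).
(d) The integer polynomial consistent with all of this is the stated p.

3*x^2 - y^2 + z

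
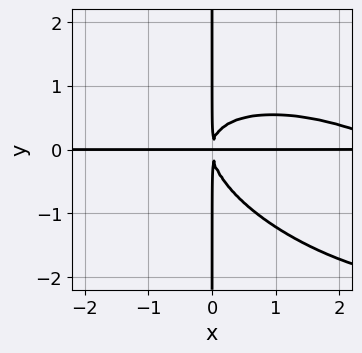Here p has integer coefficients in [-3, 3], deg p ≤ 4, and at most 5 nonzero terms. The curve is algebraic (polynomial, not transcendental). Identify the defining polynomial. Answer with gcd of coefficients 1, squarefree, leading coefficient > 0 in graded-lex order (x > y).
(a) Degree: the shape is more complex than any degree-3 curve, so deg p = 4.
(b) Checking where it meets the axes: every point of the y-axis in the box is on the curve; the visible x-axis segment lies entirely on the curve.
(c) Together with the visible shape, these determine p as stated.

x^3*y + 2*x^2*y^2 + 3*x*y^3 - 3*x^2*y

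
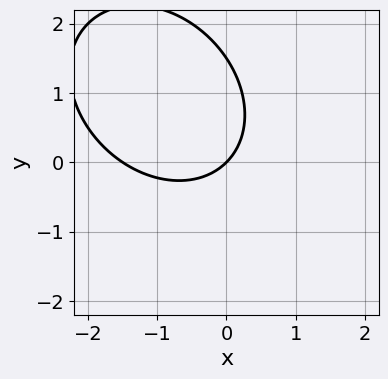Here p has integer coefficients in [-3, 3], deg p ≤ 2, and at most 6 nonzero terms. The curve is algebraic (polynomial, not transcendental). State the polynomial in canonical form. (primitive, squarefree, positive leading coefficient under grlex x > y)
2*x^2 + x*y + 2*y^2 + 3*x - 3*y

First, deg p = 2. The shape is more complex than any degree-1 curve.
Then, observable constraints: one x-axis crossing is at x = 0; it meets the y-axis at y = 0 (among the integer gridlines).
Finally, solving for integer coefficients yields p as stated.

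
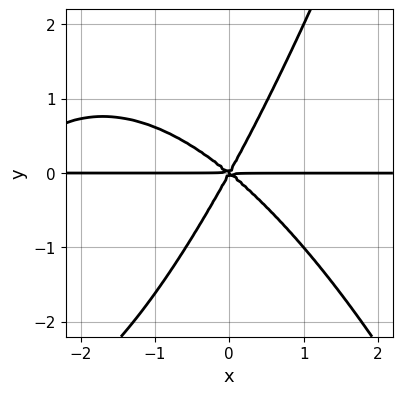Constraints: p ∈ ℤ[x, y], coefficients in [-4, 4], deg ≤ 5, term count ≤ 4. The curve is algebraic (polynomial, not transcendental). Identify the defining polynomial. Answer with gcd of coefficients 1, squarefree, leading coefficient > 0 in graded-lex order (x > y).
x^3*y + 3*x^2*y + 2*x*y^2 - 2*y^3

deg p = 4. No degree-3 curve has this shape.
From the axis intercepts and sections: the visible x-axis segment lies entirely on the curve; one y-axis crossing is at y = 0.
Fitting integer coefficients to these (and the overall shape) gives p.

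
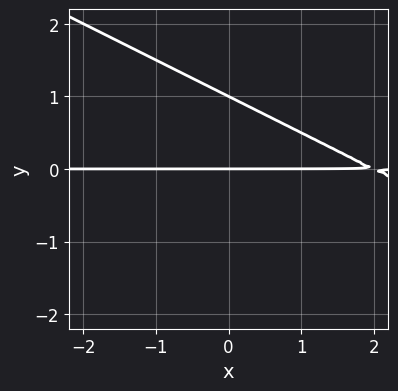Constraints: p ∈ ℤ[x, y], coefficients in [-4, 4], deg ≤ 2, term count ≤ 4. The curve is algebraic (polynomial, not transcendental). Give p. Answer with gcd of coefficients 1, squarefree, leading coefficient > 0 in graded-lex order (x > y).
(a) Degree: the shape is more complex than any degree-1 curve, so deg p = 2.
(b) Against the integer gridlines: among the integer gridlines, it crosses the y-axis at y ∈ {0, 1}; the visible x-axis segment lies entirely on the curve.
(c) Fitting integer coefficients to these (and the overall shape) gives p.

x*y + 2*y^2 - 2*y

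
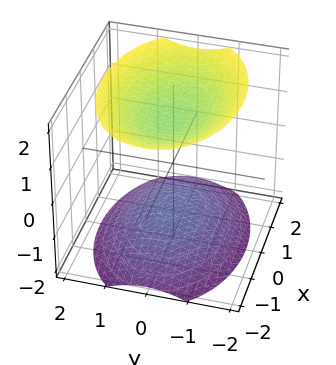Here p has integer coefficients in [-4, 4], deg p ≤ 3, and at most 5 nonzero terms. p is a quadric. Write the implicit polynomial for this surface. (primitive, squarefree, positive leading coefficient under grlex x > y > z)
x^2 + 2*y^2 - 2*z^2 + 3

First, there are 2 components. They look like related sheets of one shape, so recover p as a whole.
Next, deg p = 2. Two sheets facing apart; a quadric.
Then, symmetries: the y ↦ −y reflection is a symmetry, so y appears only in even powers; mirror symmetry z ↦ −z ⇒ only even powers of z; mirror symmetry x ↦ −x ⇒ only even powers of x.
Then, reading off the gridlines: the surface avoids every integer x-axis point in the box; the surface avoids every integer y-axis point in the box.
Finally, together with the visible shape, these determine p as stated.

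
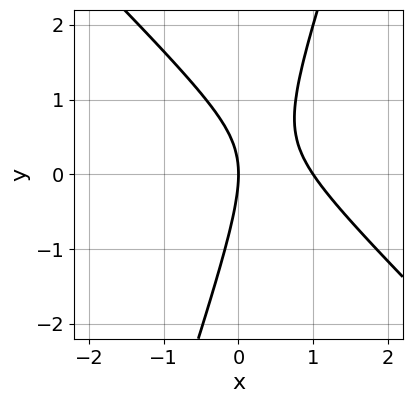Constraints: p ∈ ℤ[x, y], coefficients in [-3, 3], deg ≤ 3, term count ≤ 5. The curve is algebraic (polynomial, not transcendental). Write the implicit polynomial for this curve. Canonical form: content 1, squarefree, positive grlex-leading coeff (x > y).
(a) Degree: the shape is more complex than any degree-1 curve, so deg p = 2.
(b) Against the integer gridlines: it crosses the y-axis at the gridline y = 0; among the integer gridlines, it crosses the x-axis at x ∈ {0, 1}.
(c) Matching integer coefficients to the picture gives p.

3*x^2 + 2*x*y - y^2 - 3*x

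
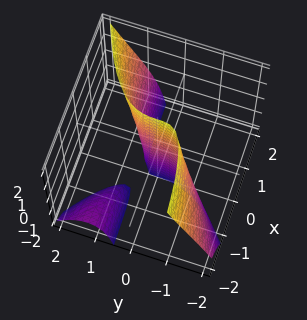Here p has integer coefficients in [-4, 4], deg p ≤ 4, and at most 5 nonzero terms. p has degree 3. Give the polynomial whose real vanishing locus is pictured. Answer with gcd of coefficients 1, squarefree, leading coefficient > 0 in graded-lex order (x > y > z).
There are 2 components. Treating them together as one polynomial.
deg p = 3. A generic line meets the surface in up to 3 points.
From the visible intercepts: it crosses the x-axis at the gridline x = 0; every point of the z-axis in the box is on the surface; one y-axis crossing is at y = 0.
Matching integer coefficients to the picture gives p.

2*x*y*z - 2*y^3 - 2*x*y + 3*x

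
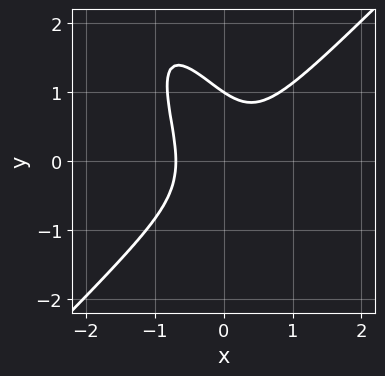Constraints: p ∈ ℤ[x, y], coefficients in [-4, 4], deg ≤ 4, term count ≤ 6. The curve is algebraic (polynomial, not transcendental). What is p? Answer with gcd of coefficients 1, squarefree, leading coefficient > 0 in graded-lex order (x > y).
3*x^3 - 2*x*y^2 - y^3 + 1

1. The degree is 3 — no degree-2 curve has this shape.
2. Observable constraints: one y-axis crossing is at y = 1.
3. Matching integer coefficients to the picture gives p.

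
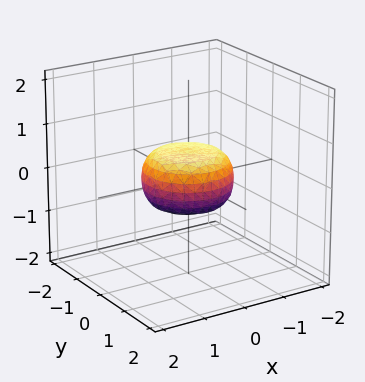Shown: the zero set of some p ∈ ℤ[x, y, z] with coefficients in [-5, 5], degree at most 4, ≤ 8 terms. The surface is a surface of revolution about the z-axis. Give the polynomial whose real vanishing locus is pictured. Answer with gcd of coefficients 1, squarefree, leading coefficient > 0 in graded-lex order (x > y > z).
2*x^4 + 4*x^2*y^2 + 2*y^4 - x^2 - y^2 + 3*z^2 - 1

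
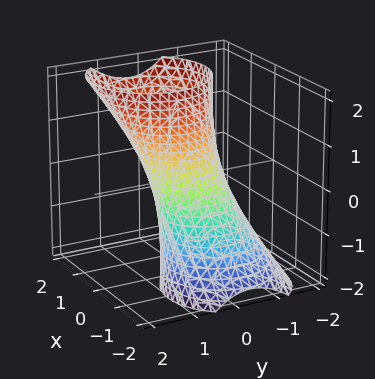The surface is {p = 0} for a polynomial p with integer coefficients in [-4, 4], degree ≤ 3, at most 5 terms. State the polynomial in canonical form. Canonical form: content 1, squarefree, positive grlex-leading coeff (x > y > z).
3*x^2 - 3*x*z + 3*y^2 - y*z - 2

(a) deg p = 2.
(b) Against the integer gridlines: no z-intercept at any integer in the box.
(c) Solving for integer coefficients yields p as stated.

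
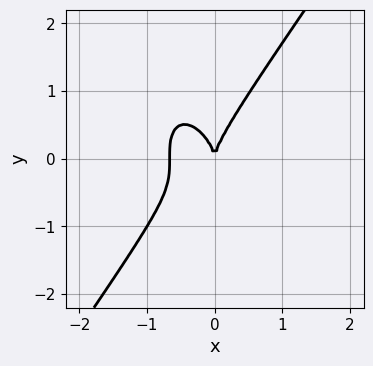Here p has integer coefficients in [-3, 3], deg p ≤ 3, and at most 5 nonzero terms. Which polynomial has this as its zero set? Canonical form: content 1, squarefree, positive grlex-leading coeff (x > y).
1. deg p = 3.
2. From the visible intercepts: one y-axis crossing is at y = 0; it crosses the x-axis at the gridline x = 0.
3. Matching integer coefficients to the picture gives p.

3*x^3 - y^3 + 2*x^2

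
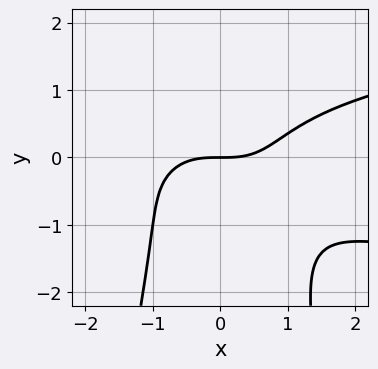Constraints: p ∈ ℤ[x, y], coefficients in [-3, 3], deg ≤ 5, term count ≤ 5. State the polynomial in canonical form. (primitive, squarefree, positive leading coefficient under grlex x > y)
2*x^2*y^2 - x^3 + y^3 + 2*y

(a) Degree: the shape is more complex than any degree-3 curve, so deg p = 4.
(b) From the axis intercepts and sections: it crosses the y-axis at the gridline y = 0; one x-axis crossing is at x = 0.
(c) The integer polynomial consistent with all of this is the stated p.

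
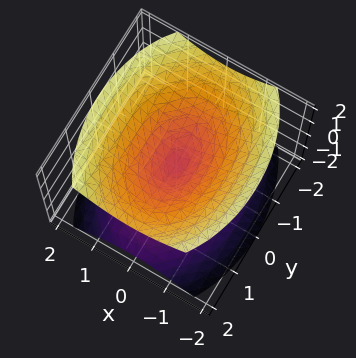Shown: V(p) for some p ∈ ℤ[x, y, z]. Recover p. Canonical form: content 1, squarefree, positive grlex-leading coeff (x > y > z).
2*x^2 + y^2 - 2*z^2

First, I count 2 distinct pieces.
Next, degree: a double cone through the origin; a quadric, so deg p = 2.
Next, symmetries: it's symmetric under x → −x, forcing even powers of x; mirror symmetry z ↦ −z ⇒ only even powers of z; it's symmetric under y → −y, forcing even powers of y.
Then, from the axis intercepts and sections: one z-axis crossing is at z = 0; it crosses the x-axis at the gridline x = 0; it crosses the y-axis at the gridline y = 0.
Finally, matching integer coefficients to the picture gives p.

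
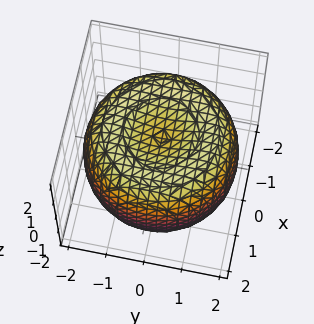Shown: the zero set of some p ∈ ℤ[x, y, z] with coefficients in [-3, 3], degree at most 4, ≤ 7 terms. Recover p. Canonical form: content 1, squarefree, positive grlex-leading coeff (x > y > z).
1. Degree: no degree-3 surface has this shape, so deg p = 4.
2. Symmetry: the z-axis is an axis of rotation, so x and y enter only as x² + y².
3. From the visible intercepts: among the integer gridlines, it crosses the z-axis at z ∈ {-1, 1}; a circular section at z = 1 has radius between 1 and 2.
4. These observations pin down the coefficients.

x^4 + 2*x^2*y^2 + y^4 - 3*x^2 - 3*y^2 + 3*z^2 - 3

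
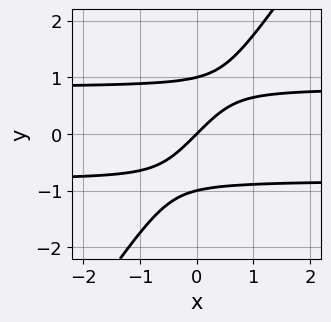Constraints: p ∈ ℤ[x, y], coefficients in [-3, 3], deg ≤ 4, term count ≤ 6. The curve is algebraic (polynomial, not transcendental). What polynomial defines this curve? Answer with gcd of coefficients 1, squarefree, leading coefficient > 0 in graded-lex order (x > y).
1. Degree: a generic line meets the curve in up to 3 points, so deg p = 3.
2. Checking where it meets the axes: one x-axis crossing is at x = 0; the y-axis gridline crossings are at y ∈ {-1, 0, 1}.
3. Matching integer coefficients to the picture gives p.

3*x*y^2 - 2*y^3 - 2*x + 2*y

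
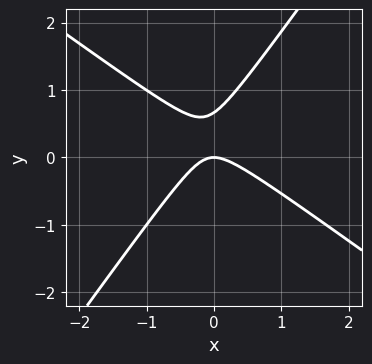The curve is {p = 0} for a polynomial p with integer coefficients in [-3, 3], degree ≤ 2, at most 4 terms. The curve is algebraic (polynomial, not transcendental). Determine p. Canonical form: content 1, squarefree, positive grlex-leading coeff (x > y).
3*x^2 + 2*x*y - 3*y^2 + 2*y

deg p = 2.
From the visible intercepts: it meets the x-axis at x = 0 (among the integer gridlines); it meets the y-axis at y = 0 (among the integer gridlines).
Solving for integer coefficients yields p as stated.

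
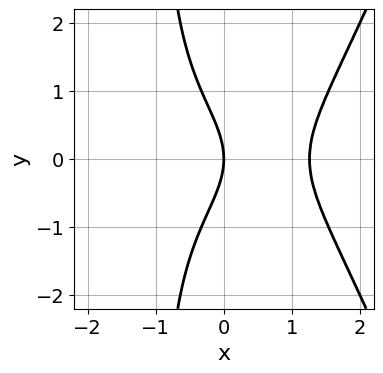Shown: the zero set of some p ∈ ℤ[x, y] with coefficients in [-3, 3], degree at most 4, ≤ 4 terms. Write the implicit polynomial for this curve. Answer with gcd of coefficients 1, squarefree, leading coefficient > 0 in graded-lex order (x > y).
The degree is 4 — no degree-3 curve has this shape.
Symmetries: the y ↦ −y reflection is a symmetry, so y appears only in even powers.
Observable constraints: it crosses the x-axis at the gridline x = 0; one y-axis crossing is at y = 0.
The integer polynomial consistent with all of this is the stated p.

x^4 - x*y^2 - y^2 - 2*x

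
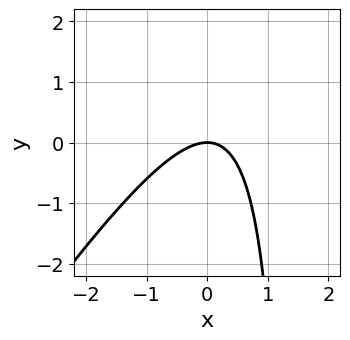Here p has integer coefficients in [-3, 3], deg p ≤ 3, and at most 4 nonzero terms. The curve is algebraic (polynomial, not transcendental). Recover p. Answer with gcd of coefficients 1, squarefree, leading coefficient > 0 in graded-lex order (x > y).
3*x^2 - 2*x*y + 3*y

First, the degree is 2 — a generic line meets the curve in up to 2 points.
Next, from the visible intercepts: one x-axis crossing is at x = 0; it crosses the y-axis at the gridline y = 0.
Finally, assembling these constraints gives the stated polynomial.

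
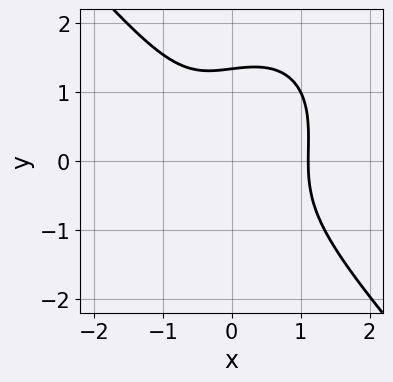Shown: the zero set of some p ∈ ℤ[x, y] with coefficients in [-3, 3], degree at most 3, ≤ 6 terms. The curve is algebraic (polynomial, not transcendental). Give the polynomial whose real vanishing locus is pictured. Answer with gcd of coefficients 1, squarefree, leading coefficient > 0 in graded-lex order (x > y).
3*x^3 + 2*y^3 - y^2 - x - 3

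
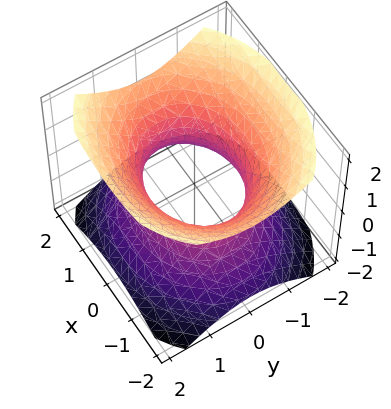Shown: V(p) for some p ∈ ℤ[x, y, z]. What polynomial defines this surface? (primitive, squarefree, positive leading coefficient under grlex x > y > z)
1. deg p = 2. One connected sheet with a waist; a quadric.
2. Symmetries: the x ↦ −x reflection is a symmetry, so x appears only in even powers; the z ↦ −z reflection is a symmetry, so z appears only in even powers; it's symmetric under y → −y, forcing even powers of y.
3. Checking where it meets the axes: it misses every integer gridline on the z-axis; the y-axis gridline crossings are at y ∈ {-1, 1}.
4. The integer polynomial consistent with all of this is the stated p.

2*x^2 + 3*y^2 - 3*z^2 - 3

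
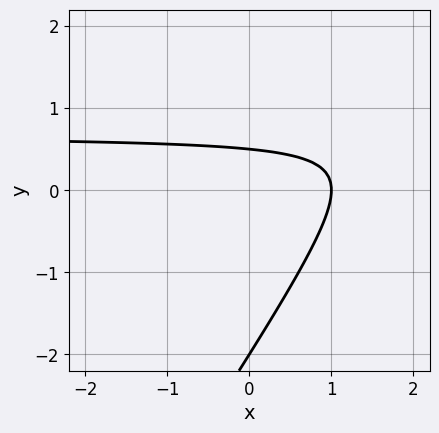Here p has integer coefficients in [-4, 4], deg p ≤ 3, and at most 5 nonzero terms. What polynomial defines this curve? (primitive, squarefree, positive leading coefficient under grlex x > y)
First, the degree is 2 — no degree-1 curve has this shape.
Next, reading off the gridlines: it meets the x-axis at x = 1 (among the integer gridlines); one y-axis crossing is at y = -2.
Finally, these observations pin down the coefficients.

3*x*y - 2*y^2 - 2*x - 3*y + 2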